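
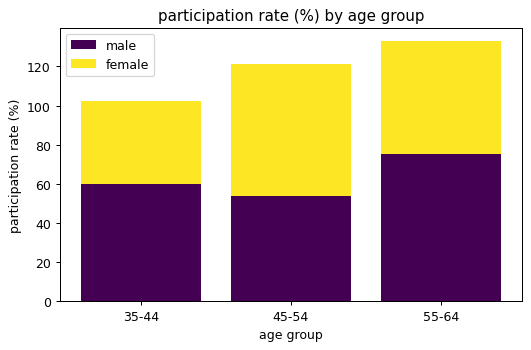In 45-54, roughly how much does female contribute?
≈ 60

female top ≈ 120, bottom ≈ 60; segment ≈ 60.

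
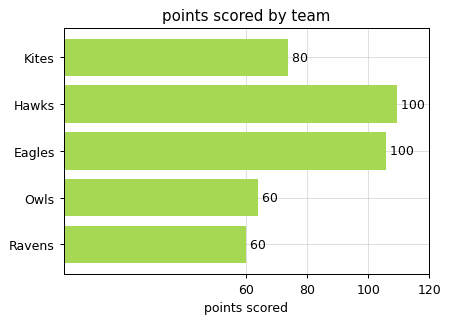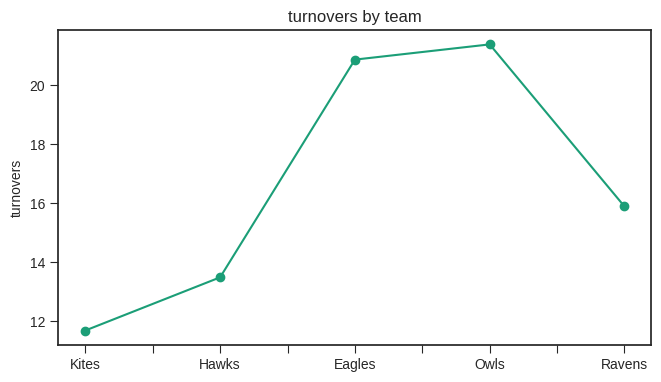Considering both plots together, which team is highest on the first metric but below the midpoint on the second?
Hawks

Chart 2 median turnovers ≈ 16; below-median teams: Kites, Hawks. Among those, Hawks has the highest points scored (≈ 100).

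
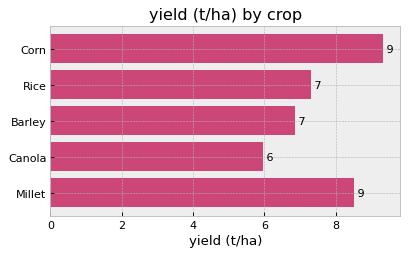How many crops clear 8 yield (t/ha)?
Above 8: Corn, Millet.

2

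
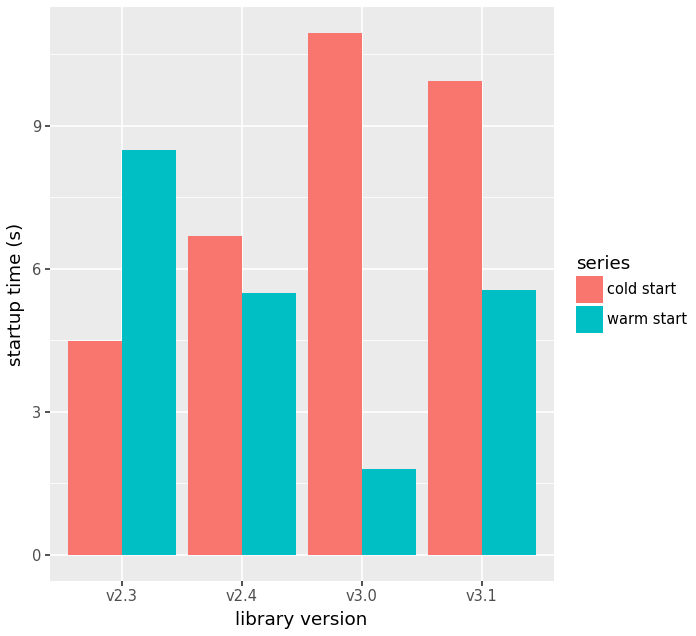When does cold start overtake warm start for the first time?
v2.3: cold start ≈ 4 vs warm start ≈ 9 (not yet); v2.4: cold start ≈ 7 vs warm start ≈ 5 (first crossover).

v2.4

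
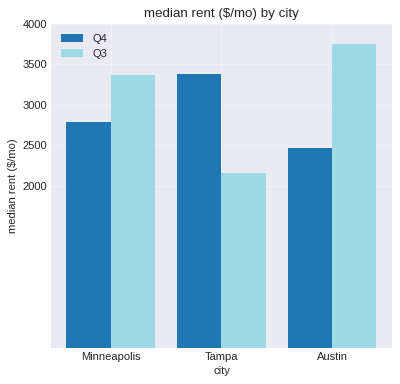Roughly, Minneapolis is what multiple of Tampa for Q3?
≈ 1.75×

Minneapolis ≈ 3500, Tampa ≈ 2000; 3500/2000 ≈ 1.75.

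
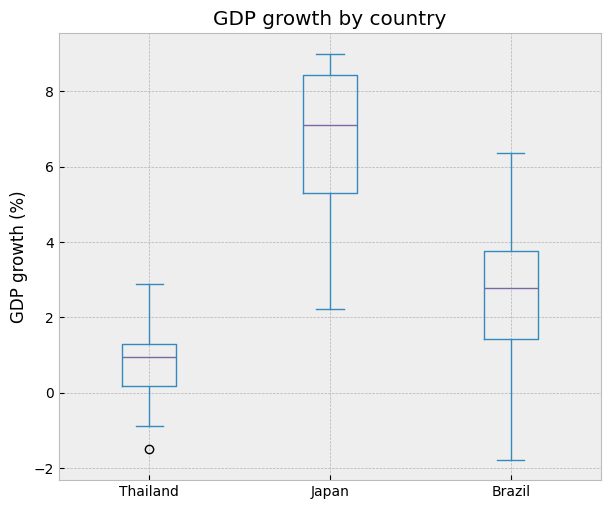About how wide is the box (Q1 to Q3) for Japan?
≈ 3.0

Q3 ≈ 8.5, Q1 ≈ 5.5; IQR ≈ 3.0.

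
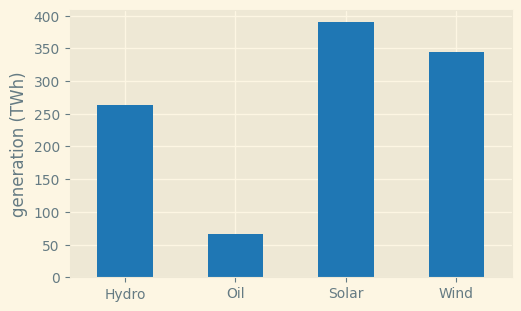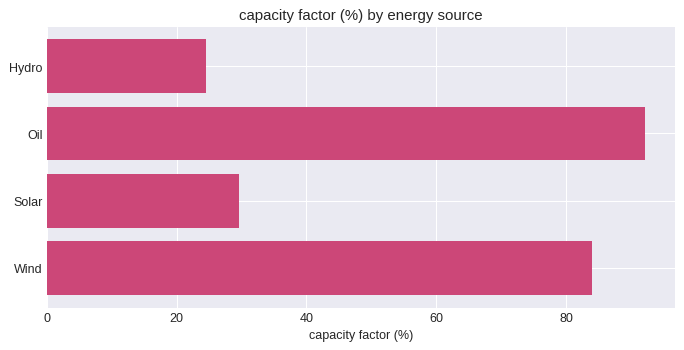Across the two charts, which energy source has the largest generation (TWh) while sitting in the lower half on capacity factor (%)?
Solar

Chart 2 median capacity factor (%) ≈ 60; below-median energy sources: Hydro, Solar. Among those, Solar has the highest generation (TWh) (≈ 400).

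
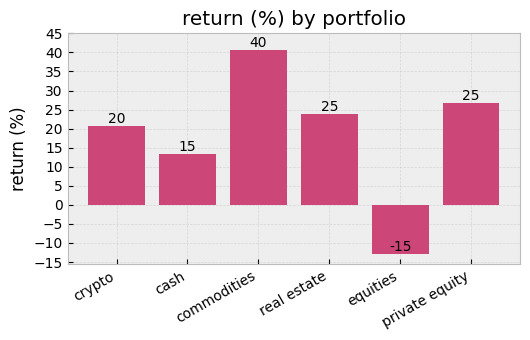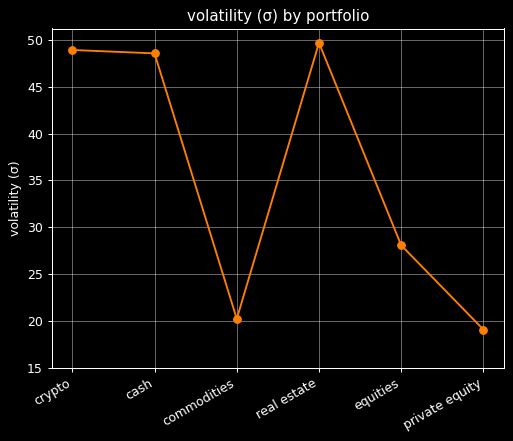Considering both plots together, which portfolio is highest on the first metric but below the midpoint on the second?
commodities

Chart 2 median volatility (σ) ≈ 40; below-median portfolios: commodities, equities, private equity. Among those, commodities has the highest return (%) (≈ 40).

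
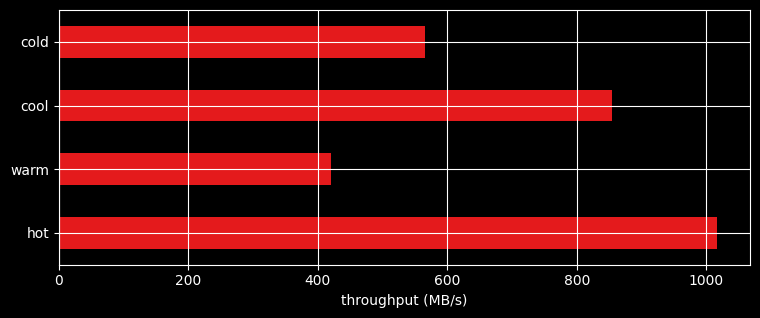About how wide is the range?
Max hot ≈ 1000, min warm ≈ 400; range ≈ 600.

≈ 600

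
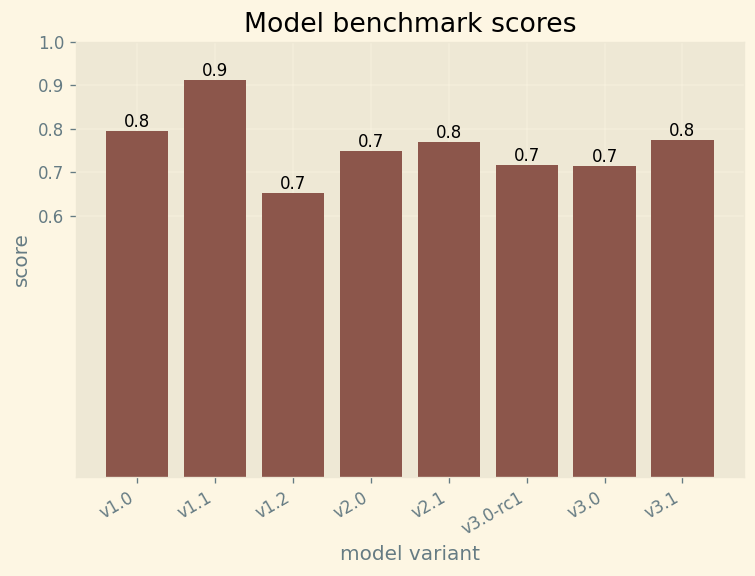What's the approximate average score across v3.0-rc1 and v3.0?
(0.7 + 0.7) / 2 ≈ 0.7.

≈ 0.7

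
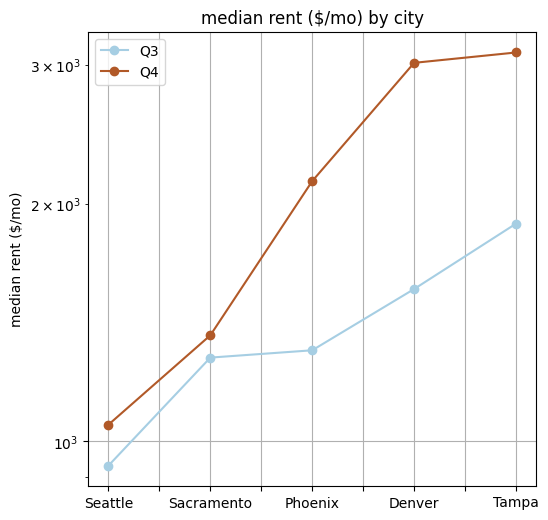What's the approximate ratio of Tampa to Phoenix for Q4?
Tampa ≈ 3200, Phoenix ≈ 2200; 3200/2200 ≈ 1.45.

≈ 1.45×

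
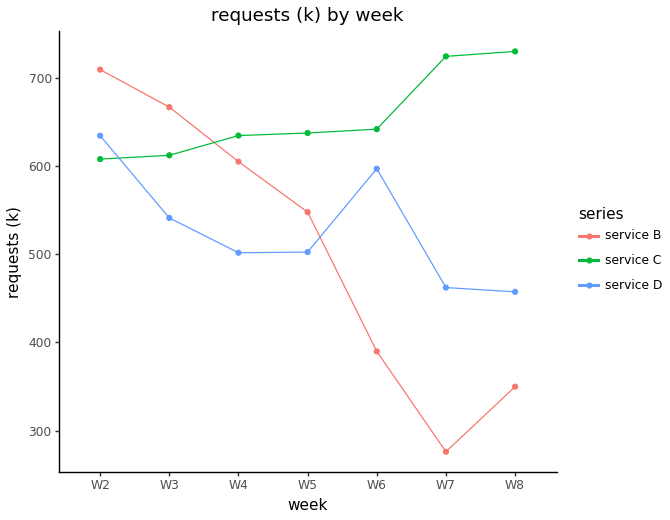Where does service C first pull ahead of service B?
W3: service C ≈ 600 vs service B ≈ 650 (not yet); W4: service C ≈ 650 vs service B ≈ 600 (first crossover).

W4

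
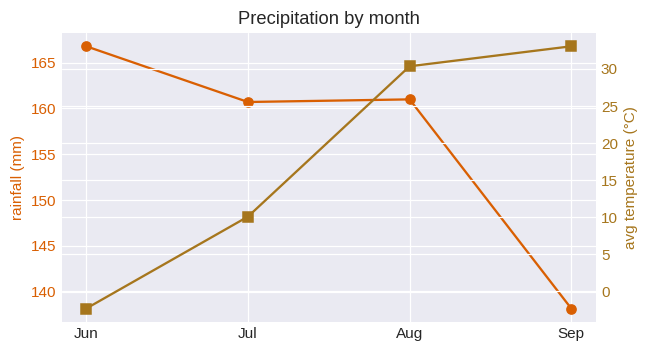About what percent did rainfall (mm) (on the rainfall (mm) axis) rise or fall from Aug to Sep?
≈ -12.5%

Aug ≈ 160, Sep ≈ 140; (140 − 160) / 160 ≈ -12.5%.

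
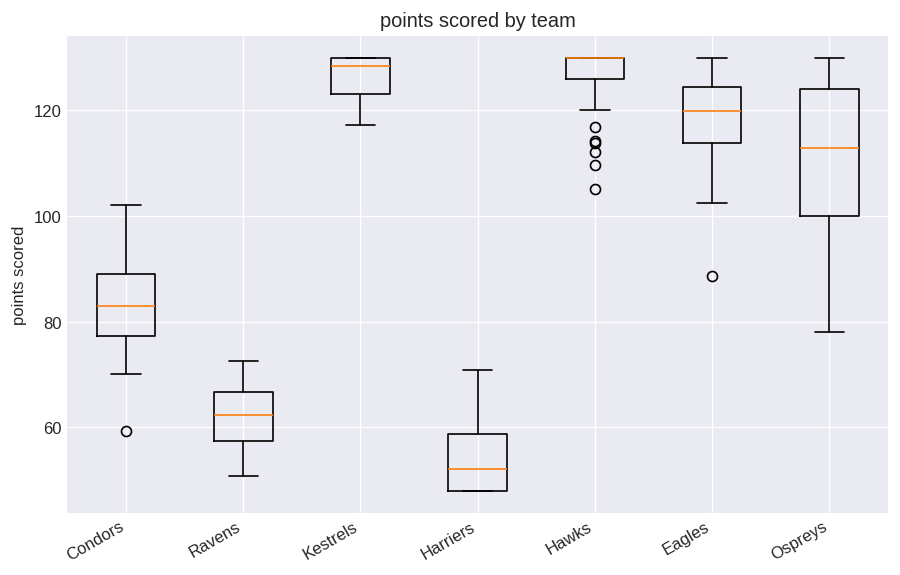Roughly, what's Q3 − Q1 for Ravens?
Q3 ≈ 70, Q1 ≈ 60; IQR ≈ 10.

≈ 10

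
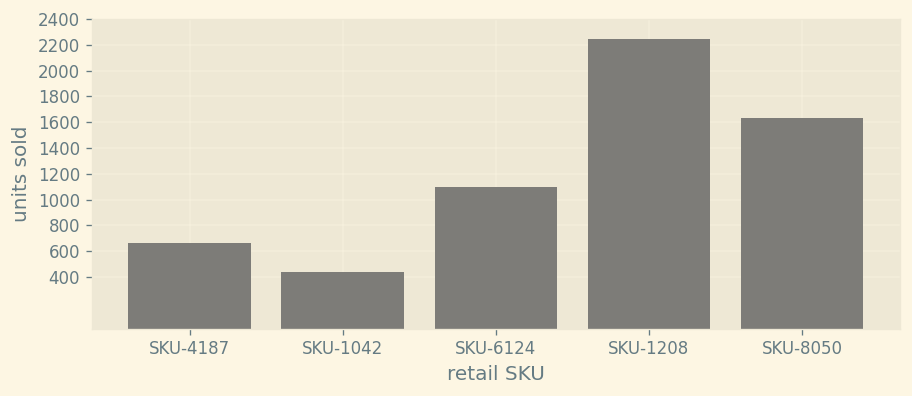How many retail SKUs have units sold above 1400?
Above 1400: SKU-1208, SKU-8050.

2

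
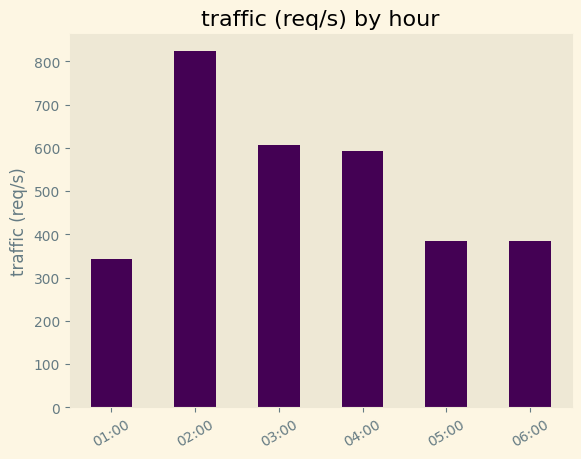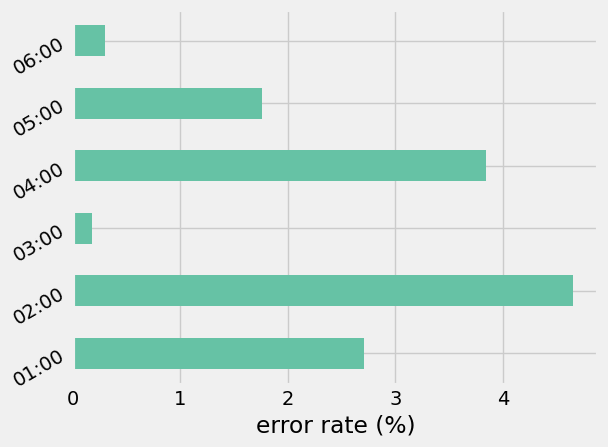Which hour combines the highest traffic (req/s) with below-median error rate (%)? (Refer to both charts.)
03:00

Chart 2 median error rate (%) ≈ 2; below-median hours: 03:00, 05:00, 06:00. Among those, 03:00 has the highest traffic (req/s) (≈ 600).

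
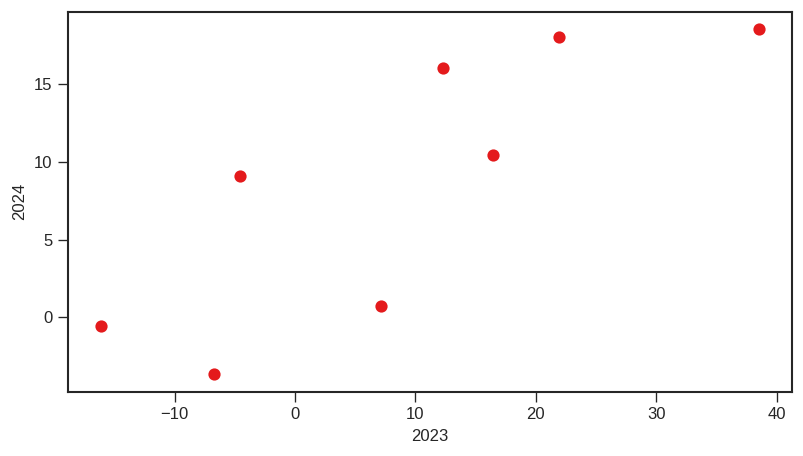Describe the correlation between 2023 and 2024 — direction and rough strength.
Points are positively correlated; strong (|r| ≈ 0.8).

positive, strong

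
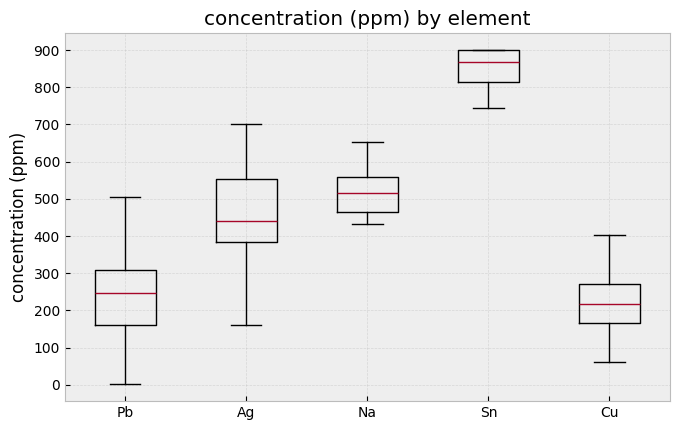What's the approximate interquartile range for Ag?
≈ 200

Q3 ≈ 600, Q1 ≈ 400; IQR ≈ 200.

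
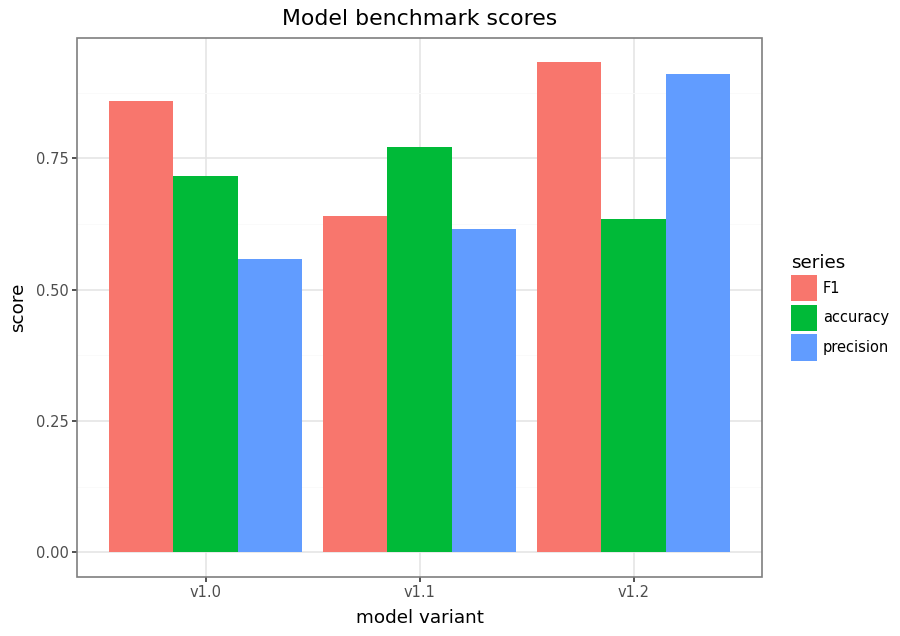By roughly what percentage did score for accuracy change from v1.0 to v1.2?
v1.0 ≈ 0.7, v1.2 ≈ 0.6; (0.6 − 0.7) / 0.7 ≈ -14.3%.

≈ -14.3%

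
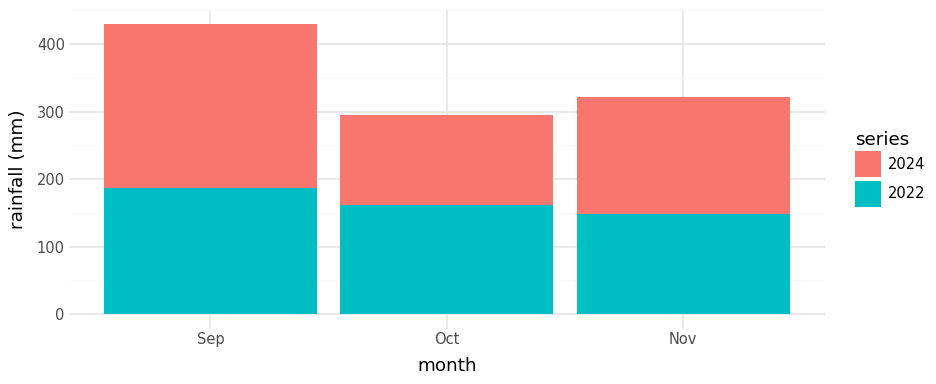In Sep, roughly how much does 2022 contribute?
≈ 200

2022 top ≈ 200, bottom ≈ 0; segment ≈ 200.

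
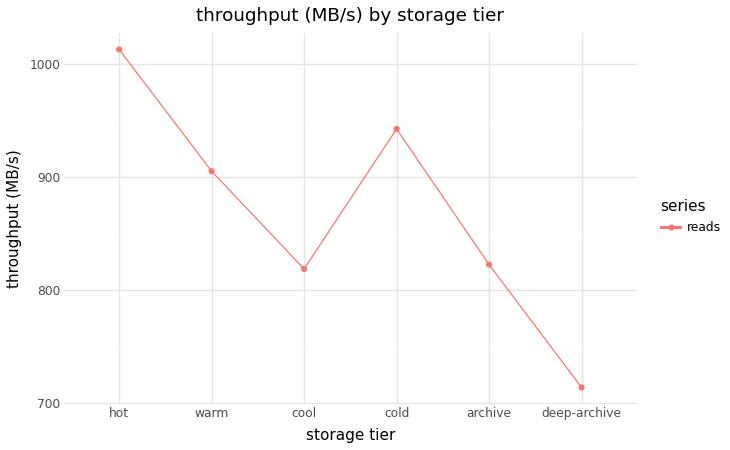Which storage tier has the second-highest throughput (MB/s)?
Top 3: hot ≈ 1025, cold ≈ 950, warm ≈ 900.

cold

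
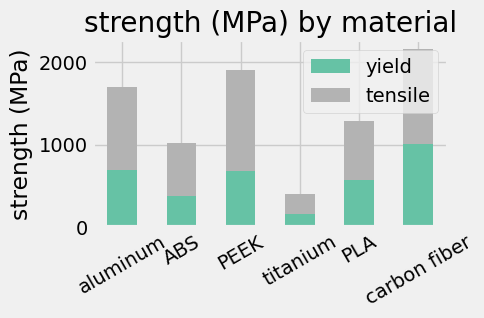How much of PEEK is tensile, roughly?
≈ 1400

tensile top ≈ 2000, bottom ≈ 600; segment ≈ 1400.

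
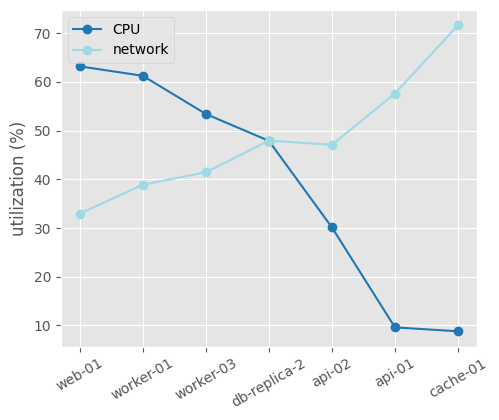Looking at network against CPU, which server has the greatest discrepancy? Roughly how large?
cache-01, ≈ 60 %

cache-01: network ≈ 70, CPU ≈ 10 → gap ≈ 60. Next-largest (api-01) is only ≈ 50.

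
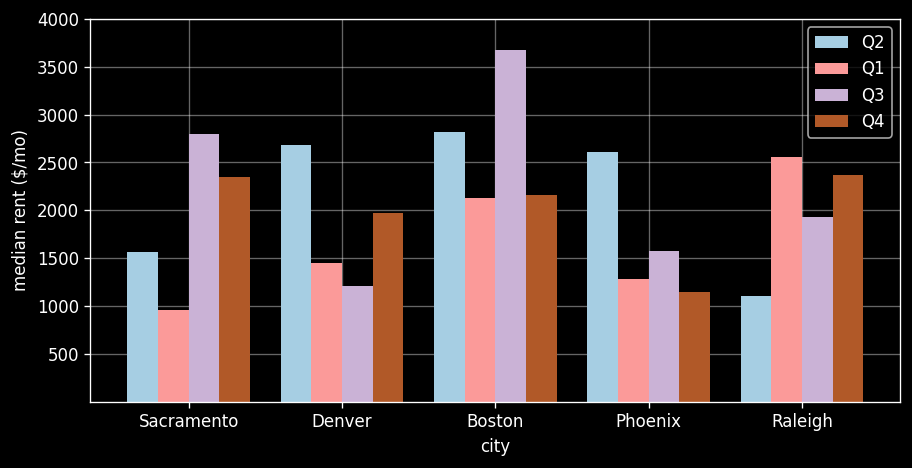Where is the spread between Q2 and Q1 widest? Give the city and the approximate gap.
Raleigh, ≈ 1500 $/mo

Raleigh: Q2 ≈ 1000, Q1 ≈ 2500 → gap ≈ 1500. Next-largest (Phoenix) is only ≈ 1000.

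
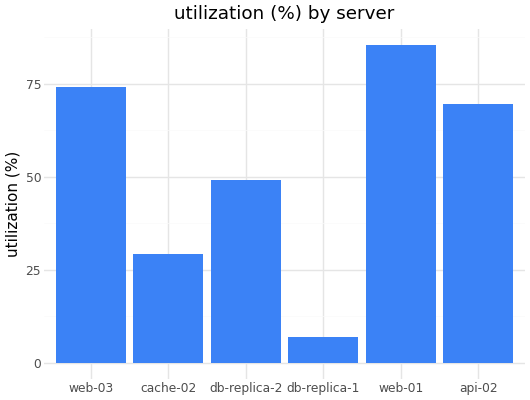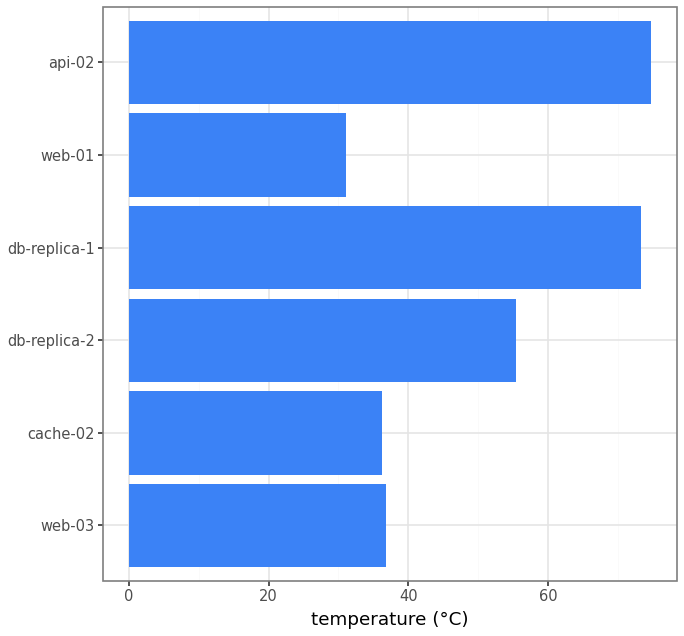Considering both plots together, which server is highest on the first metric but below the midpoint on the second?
web-01

Chart 2 median temperature (°C) ≈ 50; below-median servers: web-03, cache-02, web-01. Among those, web-01 has the highest utilization (%) (≈ 90).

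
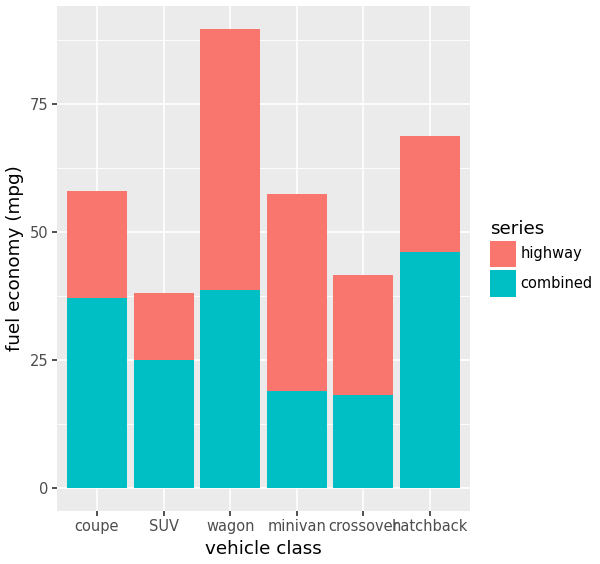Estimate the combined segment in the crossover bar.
≈ 20

combined top ≈ 20, bottom ≈ 0; segment ≈ 20.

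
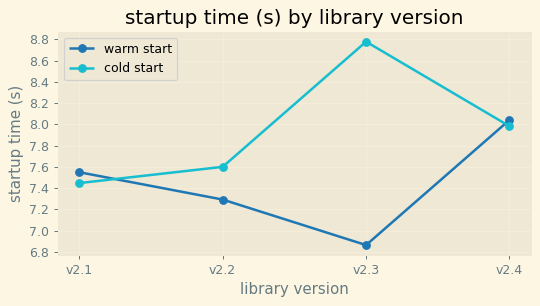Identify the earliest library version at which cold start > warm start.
v2.2

v2.1: cold start ≈ 7.4 vs warm start ≈ 7.6 (not yet); v2.2: cold start ≈ 7.6 vs warm start ≈ 7.2 (first crossover).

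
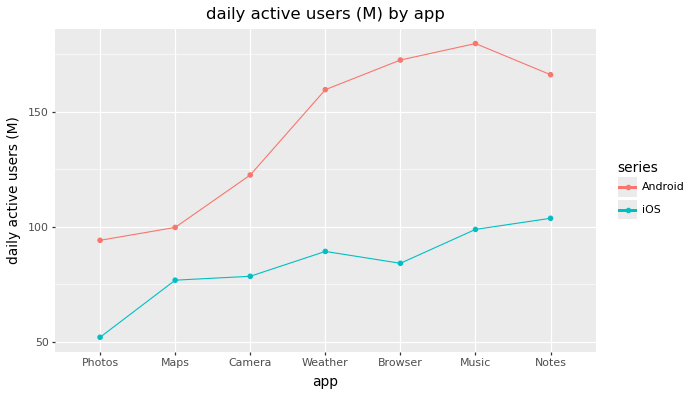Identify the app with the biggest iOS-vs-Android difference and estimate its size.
Browser: iOS ≈ 80, Android ≈ 180 → gap ≈ 100. Next-largest (Music) is only ≈ 80.

Browser, ≈ 100 M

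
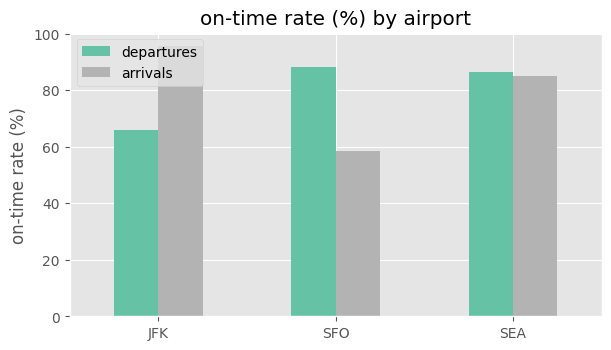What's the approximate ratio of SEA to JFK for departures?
SEA ≈ 90, JFK ≈ 70; 90/70 ≈ 1.29.

≈ 1.29×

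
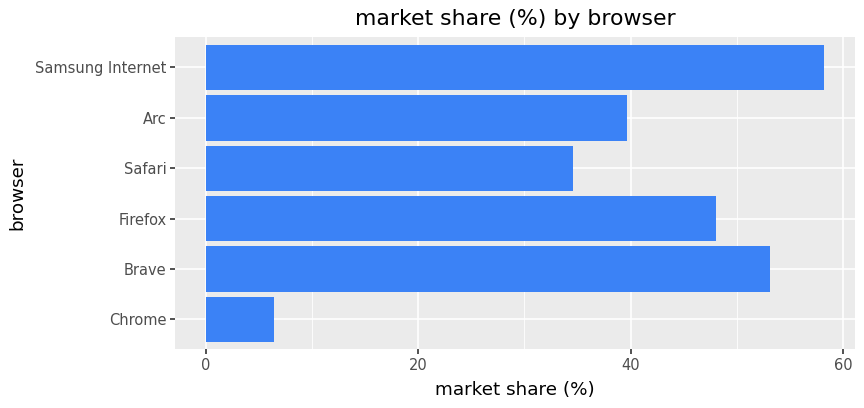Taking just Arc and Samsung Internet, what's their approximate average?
(40 + 60) / 2 ≈ 50.

≈ 50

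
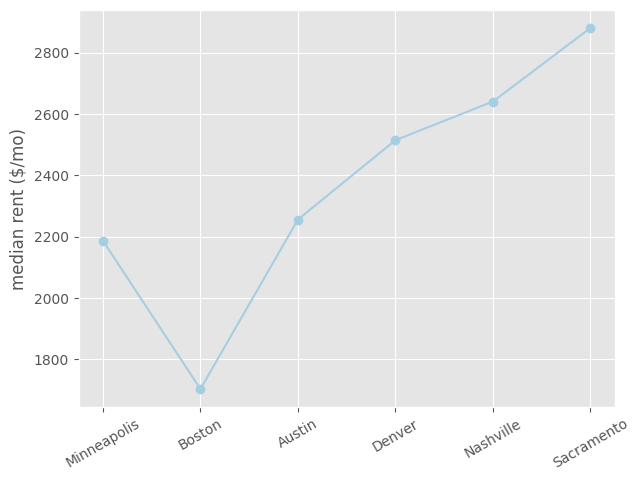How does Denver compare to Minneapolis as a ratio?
≈ 1.14×

Denver ≈ 2500, Minneapolis ≈ 2200; 2500/2200 ≈ 1.14.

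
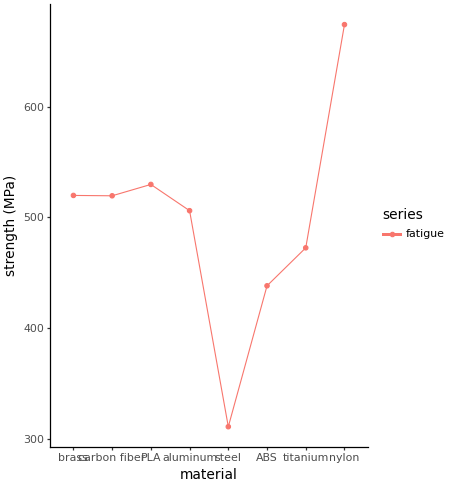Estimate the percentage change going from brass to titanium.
≈ -10%

brass ≈ 500, titanium ≈ 450; (450 − 500) / 500 ≈ -10%.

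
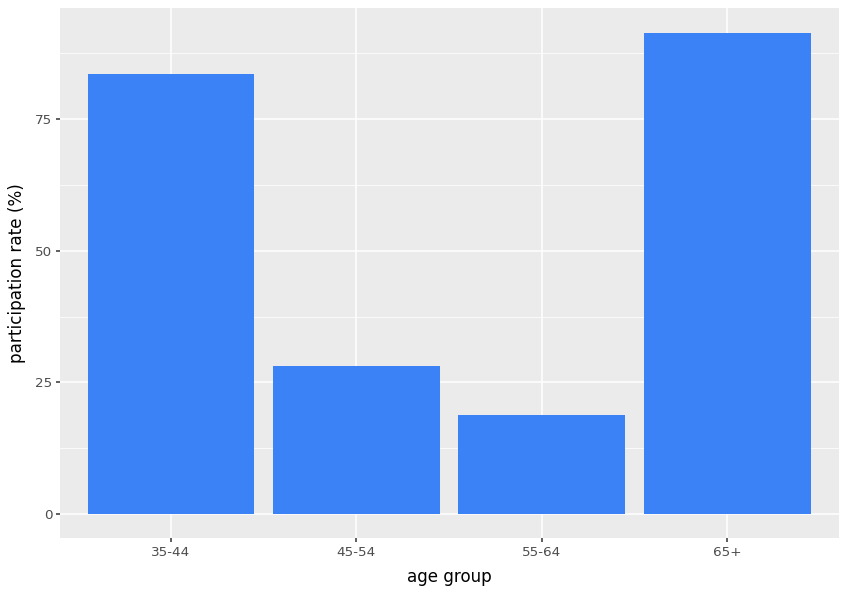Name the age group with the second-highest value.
Top 3: 65+ ≈ 90, 35-44 ≈ 80, 45-54 ≈ 30.

35-44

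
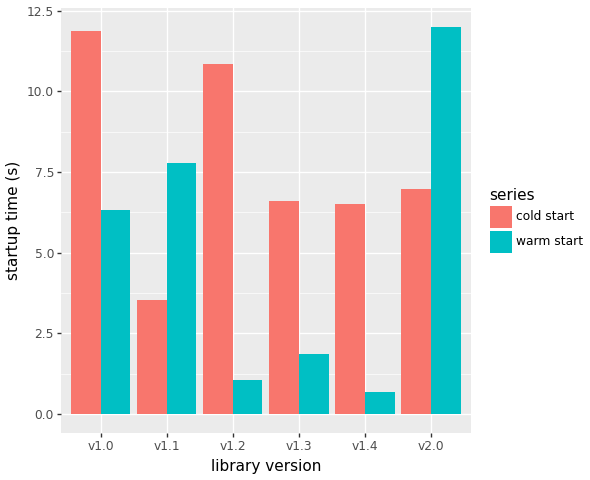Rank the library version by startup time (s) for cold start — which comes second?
v1.2

Top 3 for cold start: v1.0 ≈ 12, v1.2 ≈ 11, v2.0 ≈ 7.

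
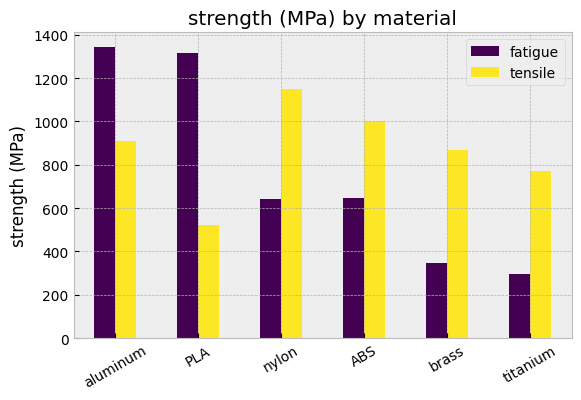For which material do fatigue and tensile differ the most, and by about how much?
PLA, ≈ 800 MPa

PLA: fatigue ≈ 1400, tensile ≈ 600 → gap ≈ 800. Next-largest (brass) is only ≈ 400.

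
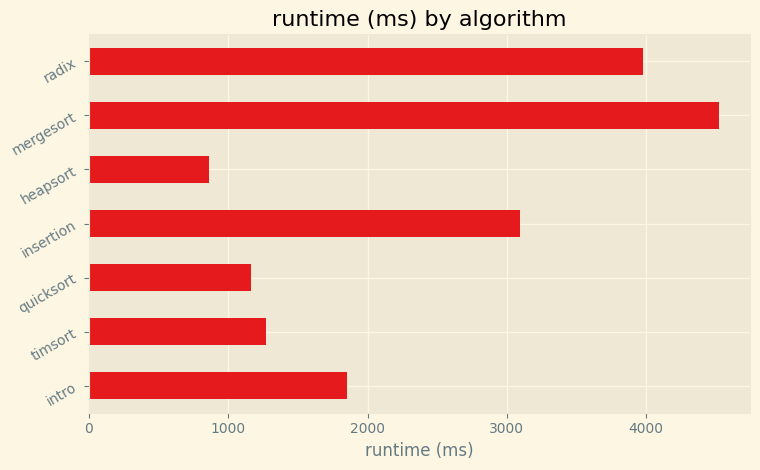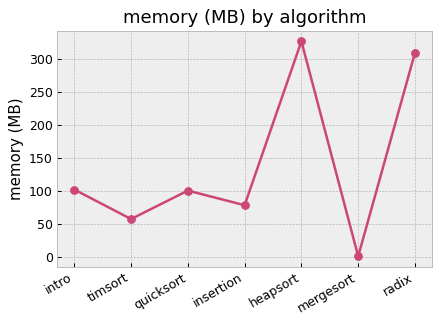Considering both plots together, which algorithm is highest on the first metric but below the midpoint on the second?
Chart 2 median memory (MB) ≈ 100; below-median algorithms: timsort, insertion, mergesort. Among those, mergesort has the highest runtime (ms) (≈ 4500).

mergesort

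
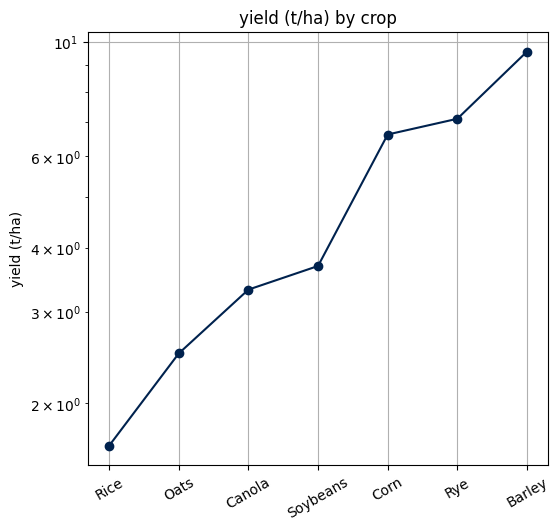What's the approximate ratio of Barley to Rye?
≈ 1.43×

Barley ≈ 10, Rye ≈ 7; 10/7 ≈ 1.43.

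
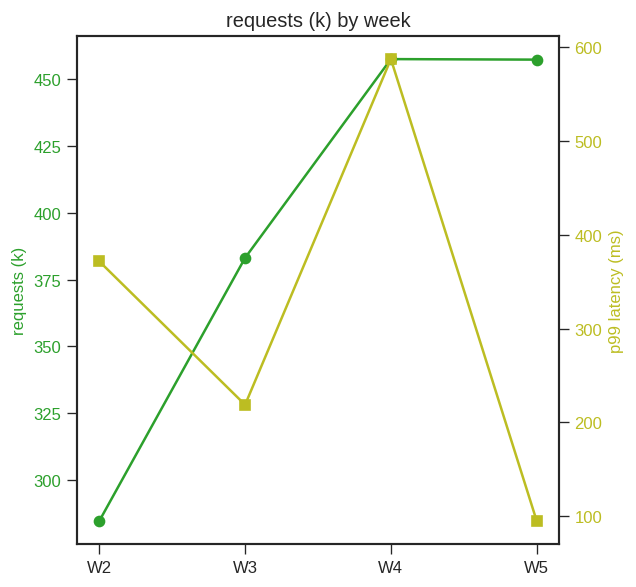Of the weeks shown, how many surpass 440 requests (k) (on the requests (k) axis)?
Above 440: W4, W5.

2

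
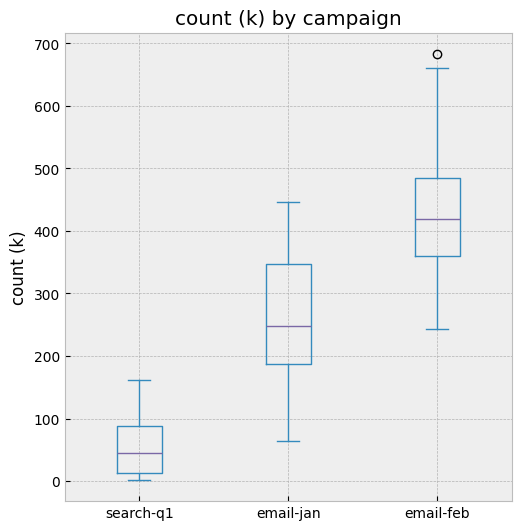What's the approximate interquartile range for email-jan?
Q3 ≈ 350, Q1 ≈ 200; IQR ≈ 150.

≈ 150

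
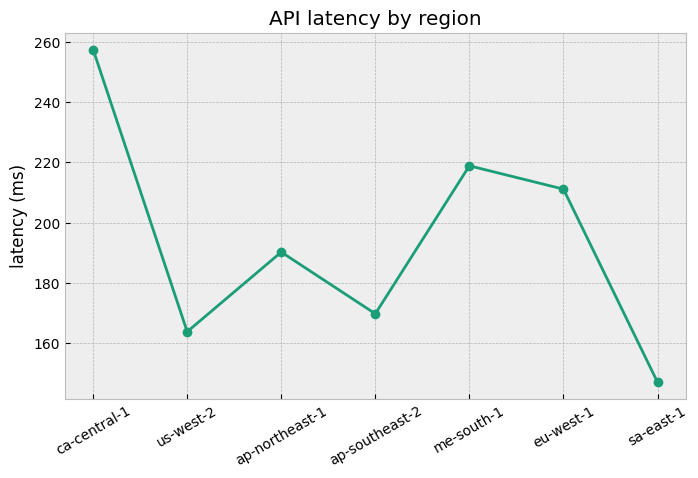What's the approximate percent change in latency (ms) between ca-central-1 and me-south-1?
≈ -15.4%

ca-central-1 ≈ 260, me-south-1 ≈ 220; (220 − 260) / 260 ≈ -15.4%.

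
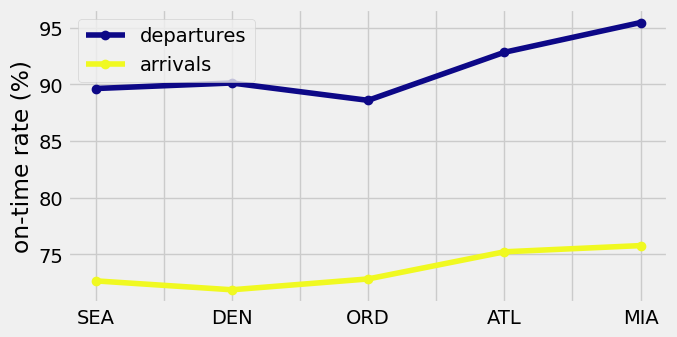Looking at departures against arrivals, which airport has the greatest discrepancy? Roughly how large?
MIA: departures ≈ 96, arrivals ≈ 76 → gap ≈ 20. Next-largest (DEN) is only ≈ 18.

MIA, ≈ 20 %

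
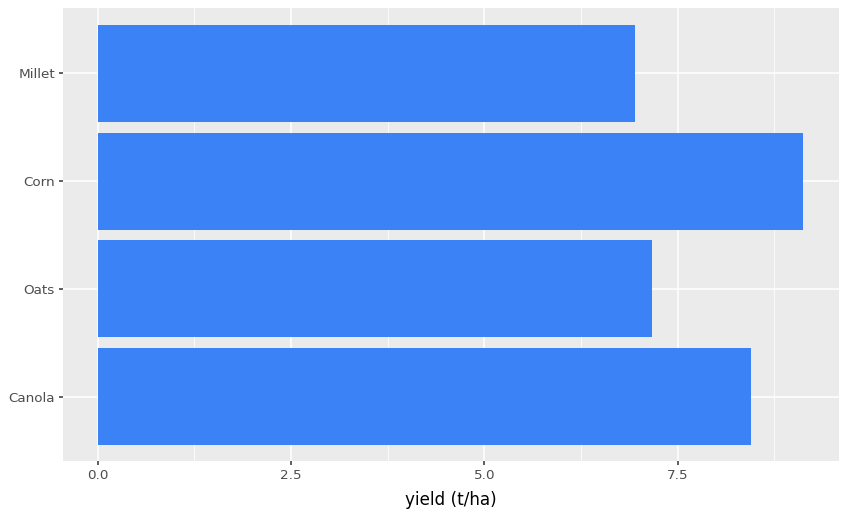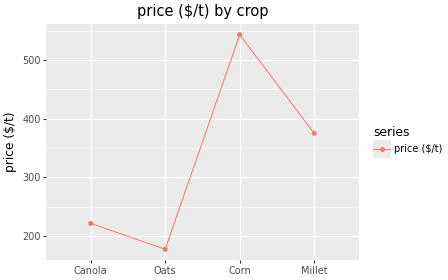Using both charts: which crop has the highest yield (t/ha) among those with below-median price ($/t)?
Chart 2 median price ($/t) ≈ 300; below-median crops: Canola, Oats. Among those, Canola has the highest yield (t/ha) (≈ 8).

Canola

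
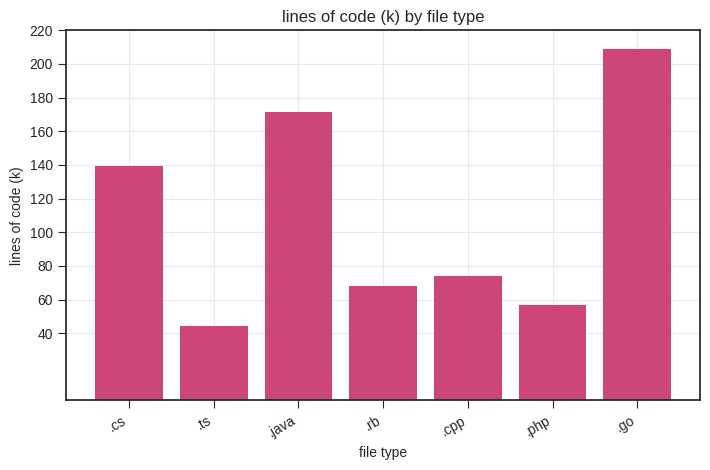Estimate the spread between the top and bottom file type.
Max .go ≈ 200, min .ts ≈ 40; range ≈ 160.

≈ 160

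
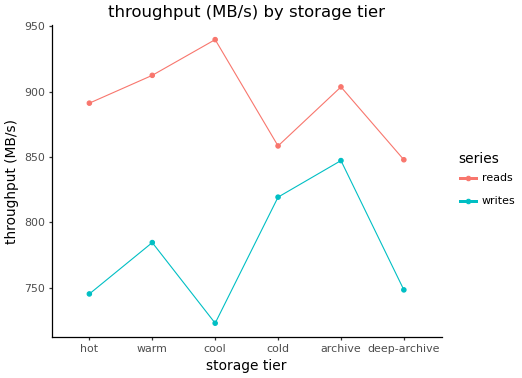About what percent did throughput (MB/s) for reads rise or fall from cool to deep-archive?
cool ≈ 940, deep-archive ≈ 840; (840 − 940) / 940 ≈ -10.6%.

≈ -10.6%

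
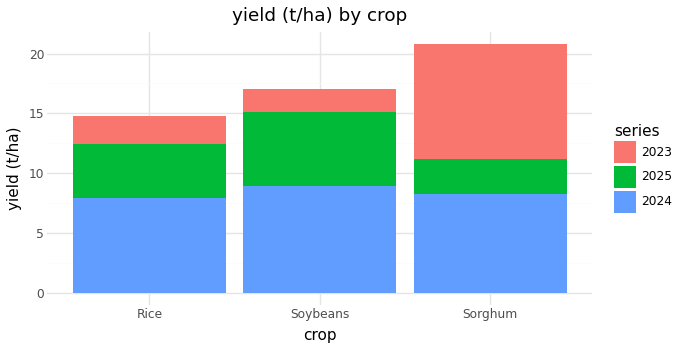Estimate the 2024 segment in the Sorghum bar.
2024 top ≈ 8, bottom ≈ 0; segment ≈ 8.

≈ 8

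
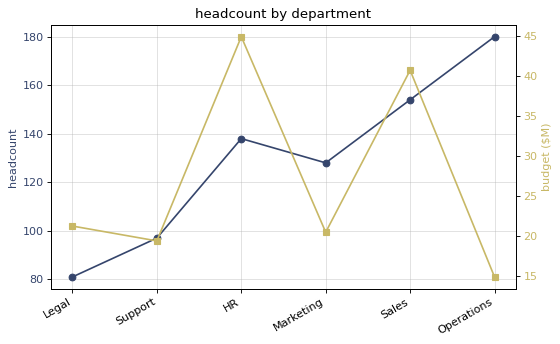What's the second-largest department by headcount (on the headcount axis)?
Top 3 (on the headcount axis): Operations ≈ 180, Sales ≈ 150, HR ≈ 140.

Sales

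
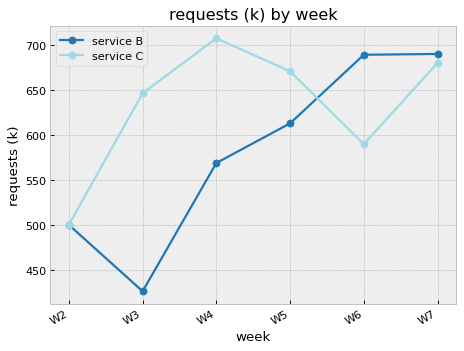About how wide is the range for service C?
Max W4 ≈ 700, min W2 ≈ 500; range ≈ 200.

≈ 200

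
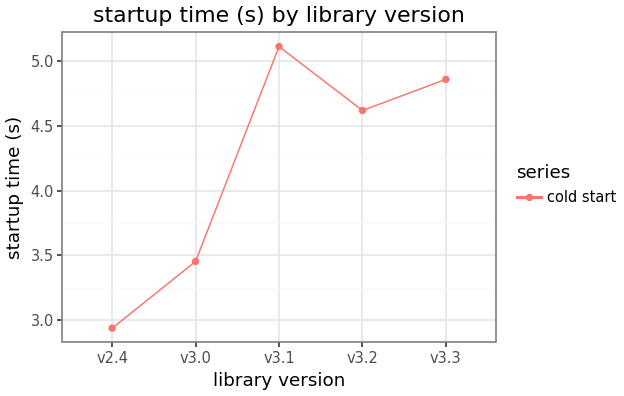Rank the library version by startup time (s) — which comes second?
v3.3

Top 3: v3.1 ≈ 5.2, v3.3 ≈ 4.8, v3.2 ≈ 4.6.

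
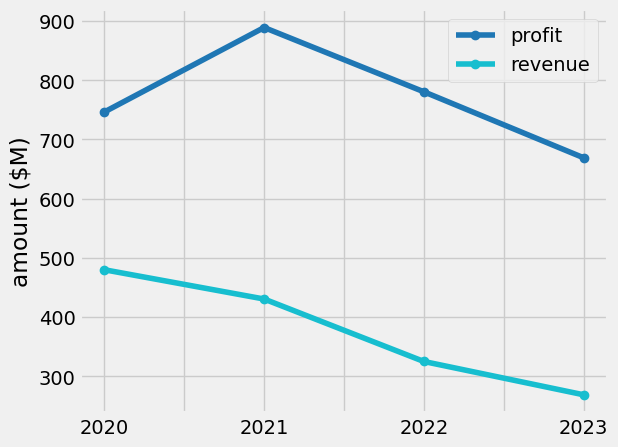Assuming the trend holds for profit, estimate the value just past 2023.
≈ 600

Last three: 900, 800, 700 → slope ≈ -100/step → next ≈ 600.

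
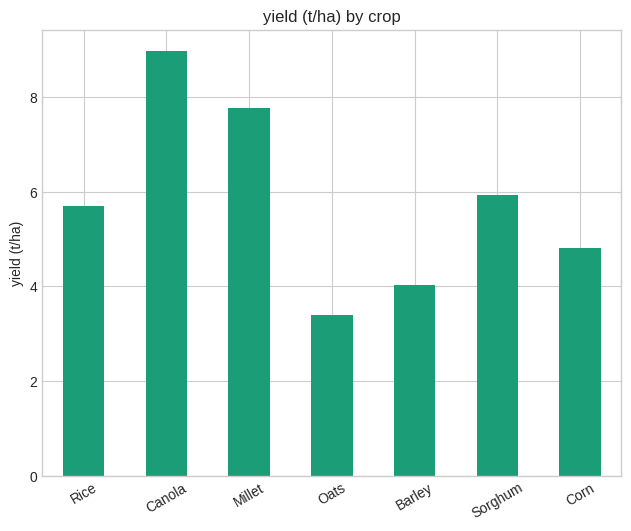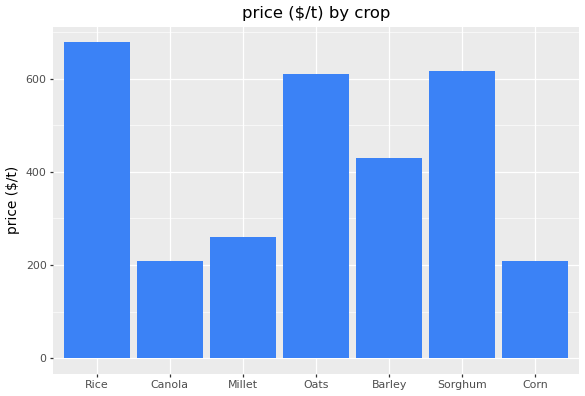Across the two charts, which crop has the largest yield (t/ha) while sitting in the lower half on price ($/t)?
Chart 2 median price ($/t) ≈ 400; below-median crops: Canola, Millet, Corn. Among those, Canola has the highest yield (t/ha) (≈ 9).

Canola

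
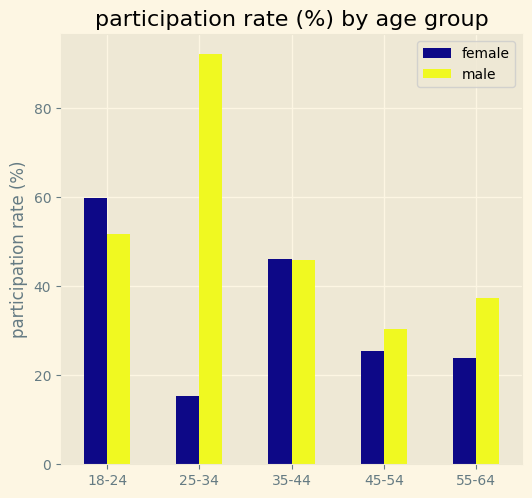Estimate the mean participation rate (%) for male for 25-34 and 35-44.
(90 + 50) / 2 ≈ 70.

≈ 70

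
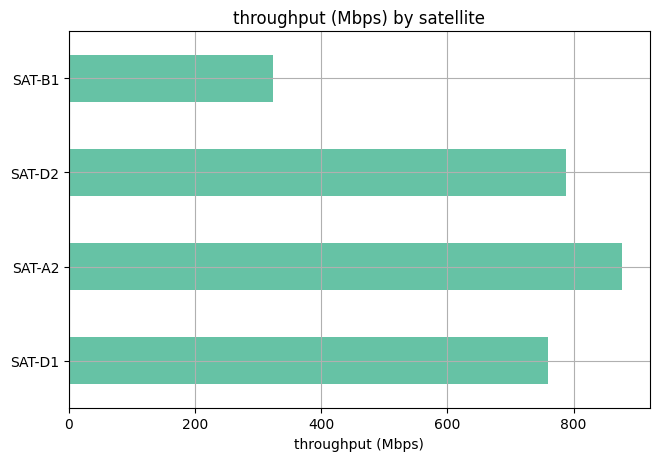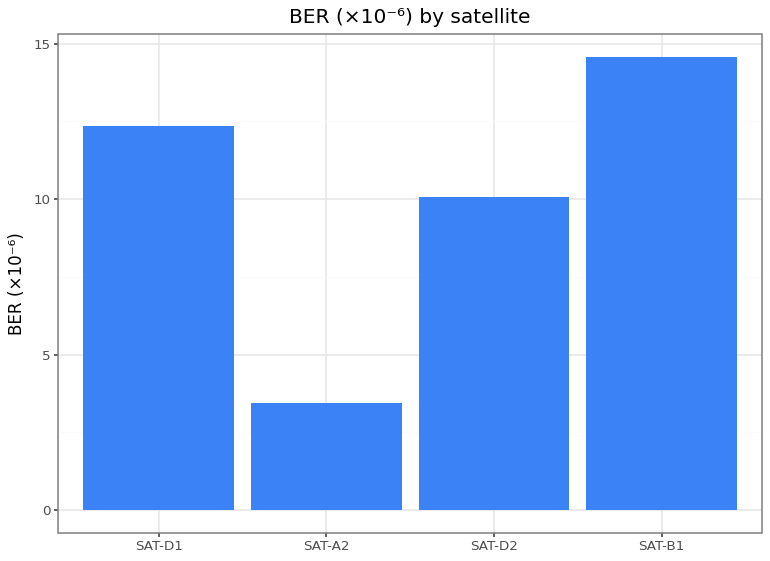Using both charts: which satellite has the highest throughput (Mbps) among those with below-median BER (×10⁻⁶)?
SAT-A2

Chart 2 median BER (×10⁻⁶) ≈ 12; below-median satellites: SAT-A2, SAT-D2. Among those, SAT-A2 has the highest throughput (Mbps) (≈ 900).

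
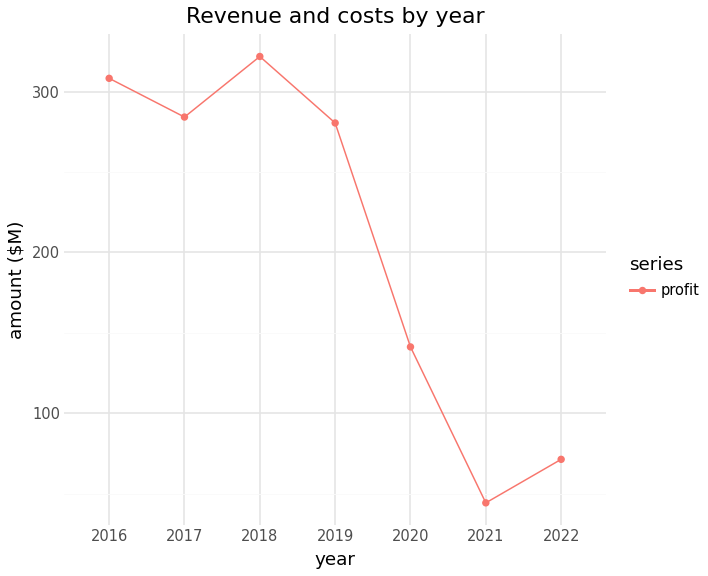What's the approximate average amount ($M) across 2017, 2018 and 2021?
(275 + 325 + 50) / 3 ≈ 217.

≈ 217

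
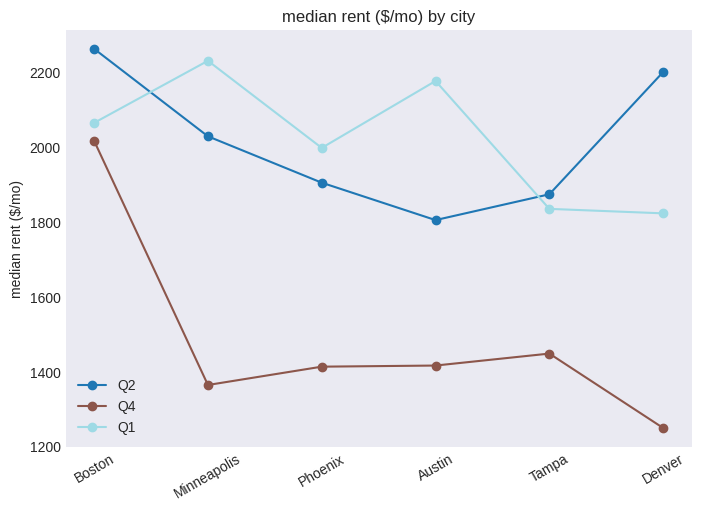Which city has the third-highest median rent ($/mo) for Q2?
Top 4 for Q2: Boston ≈ 2300, Denver ≈ 2200, Minneapolis ≈ 2000, Phoenix ≈ 1900.

Minneapolis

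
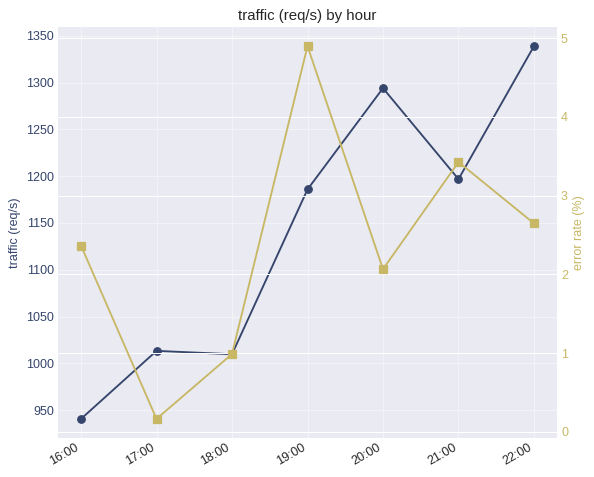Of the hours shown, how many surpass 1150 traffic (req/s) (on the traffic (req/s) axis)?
Above 1150: 19:00, 20:00, 21:00, 22:00.

4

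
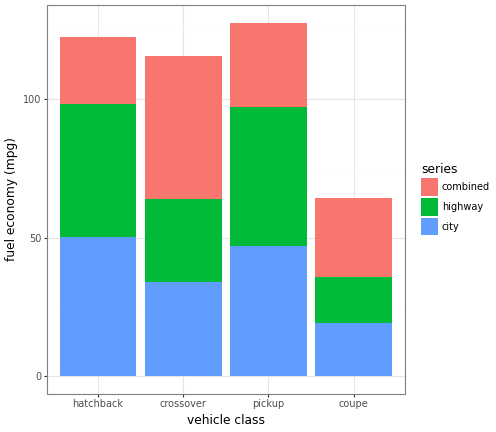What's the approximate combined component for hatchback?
≈ 20

combined top ≈ 120, bottom ≈ 100; segment ≈ 20.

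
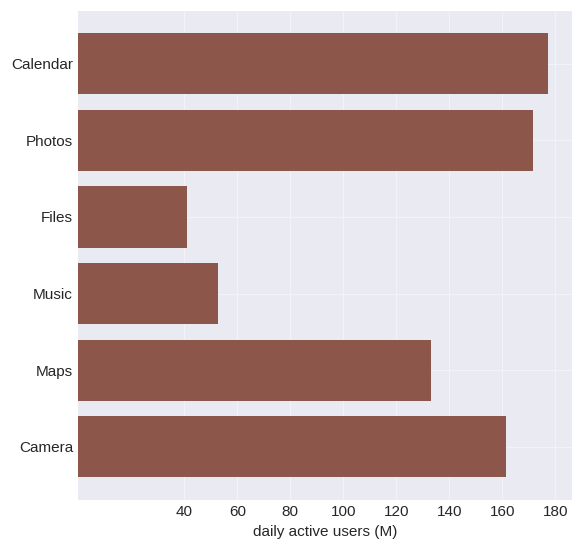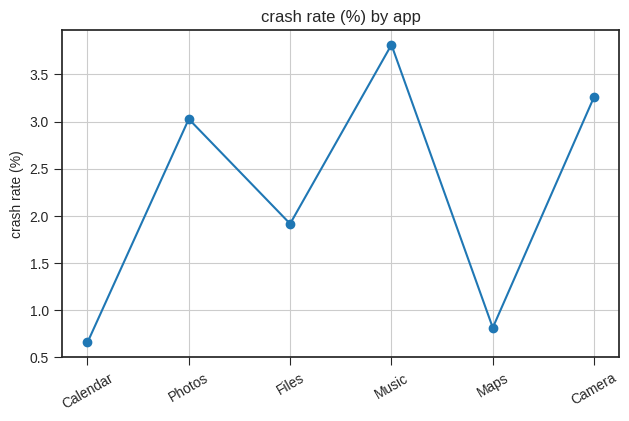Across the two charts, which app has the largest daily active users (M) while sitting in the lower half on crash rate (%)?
Chart 2 median crash rate (%) ≈ 2.5; below-median apps: Calendar, Files, Maps. Among those, Calendar has the highest daily active users (M) (≈ 180).

Calendar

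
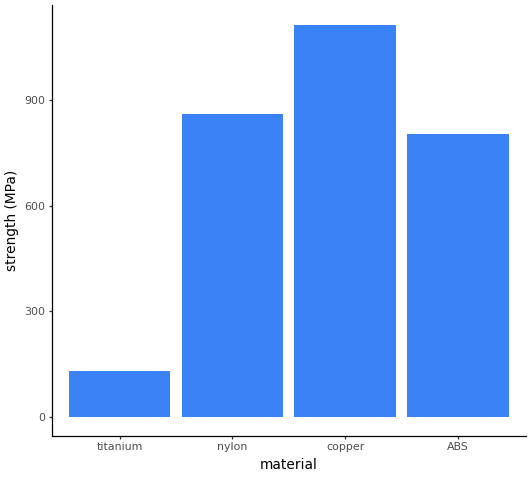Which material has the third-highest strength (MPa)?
Top 4: copper ≈ 1100, nylon ≈ 900, ABS ≈ 800, titanium ≈ 100.

ABS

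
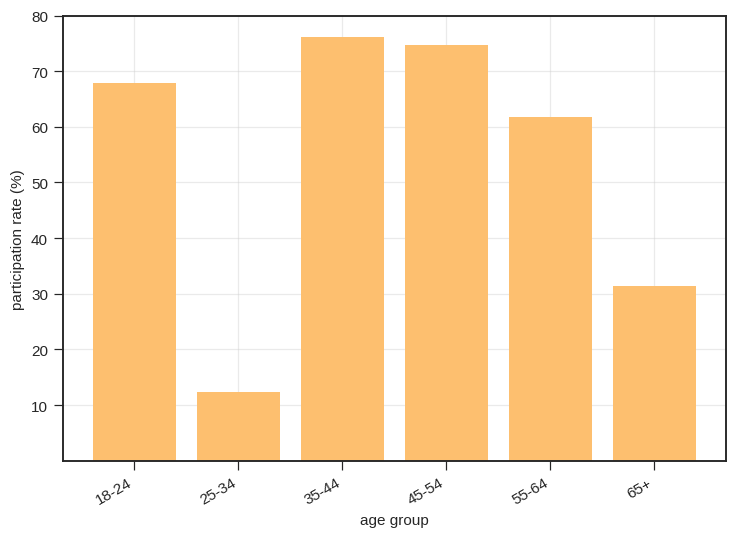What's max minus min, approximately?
Max 35-44 ≈ 80, min 25-34 ≈ 10; range ≈ 70.

≈ 70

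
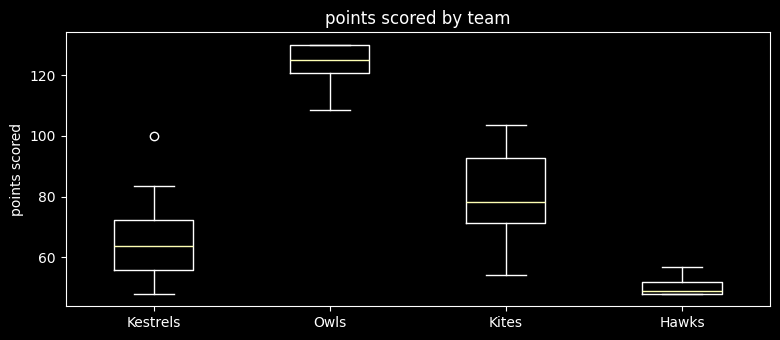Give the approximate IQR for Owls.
Q3 ≈ 130, Q1 ≈ 120; IQR ≈ 10.

≈ 10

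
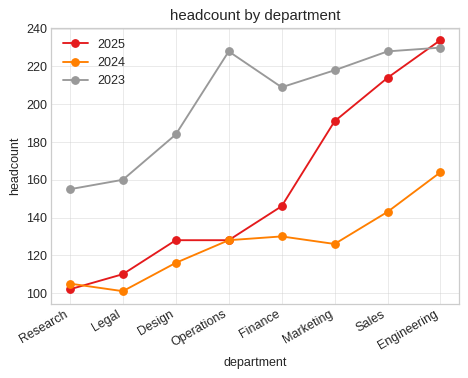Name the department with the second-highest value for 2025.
Sales

Top 3 for 2025: Engineering ≈ 240, Sales ≈ 220, Marketing ≈ 200.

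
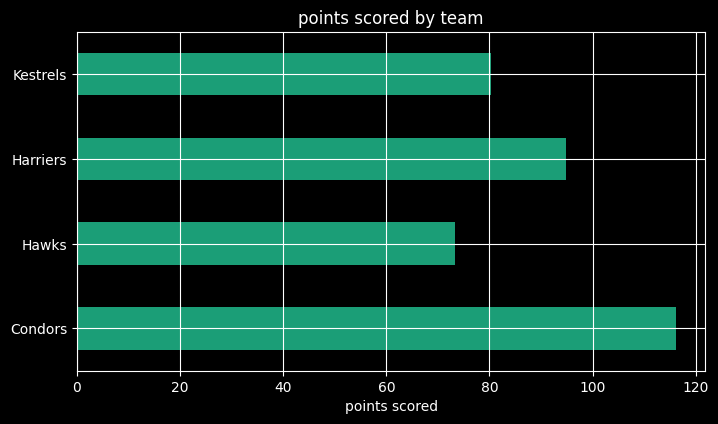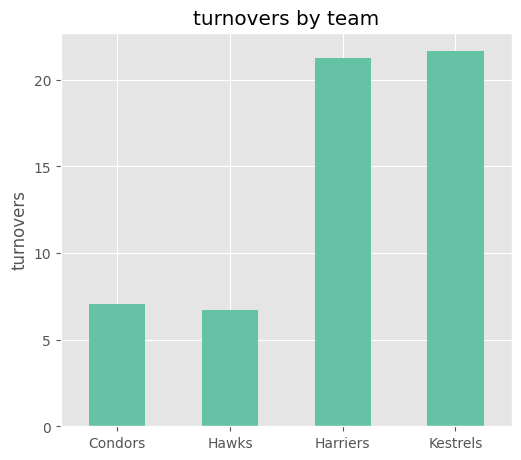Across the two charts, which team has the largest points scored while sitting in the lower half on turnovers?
Chart 2 median turnovers ≈ 14; below-median teams: Condors, Hawks. Among those, Condors has the highest points scored (≈ 120).

Condors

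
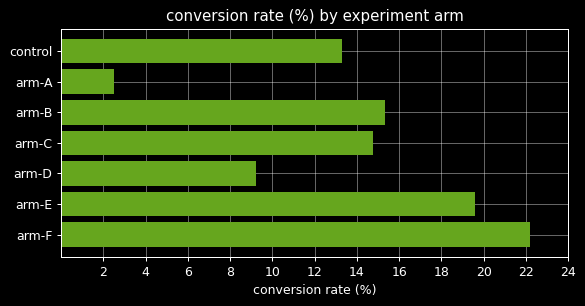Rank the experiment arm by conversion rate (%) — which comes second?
arm-E

Top 3: arm-F ≈ 22, arm-E ≈ 20, arm-B ≈ 16.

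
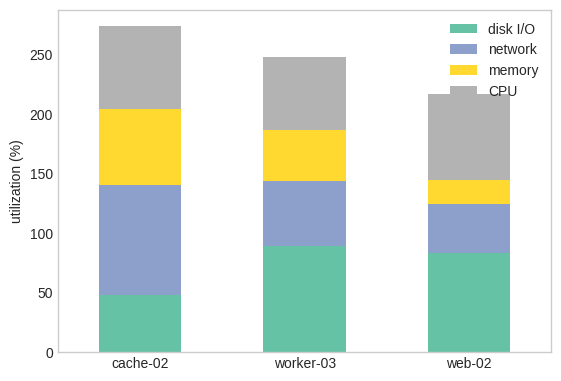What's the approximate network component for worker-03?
network top ≈ 150, bottom ≈ 100; segment ≈ 50.

≈ 50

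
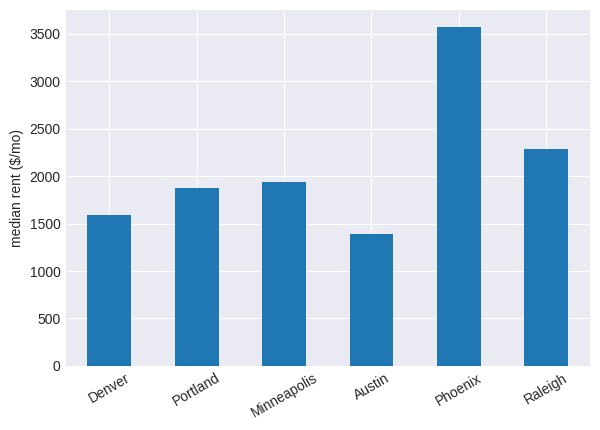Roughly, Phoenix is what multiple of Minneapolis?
≈ 1.75×

Phoenix ≈ 3500, Minneapolis ≈ 2000; 3500/2000 ≈ 1.75.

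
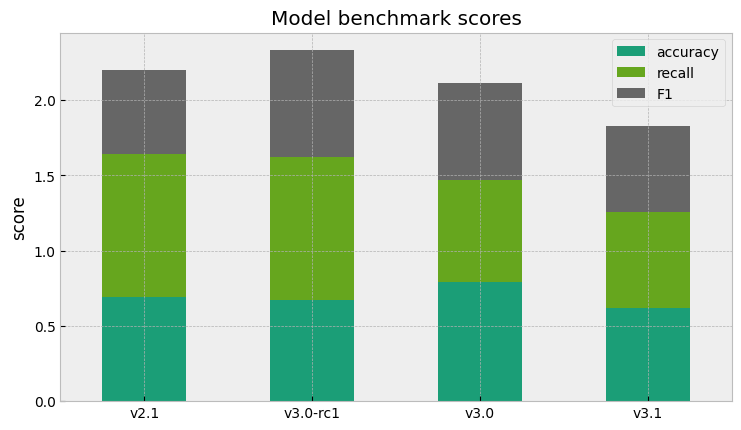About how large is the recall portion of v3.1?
recall top ≈ 1.2, bottom ≈ 0.6; segment ≈ 0.6.

≈ 0.6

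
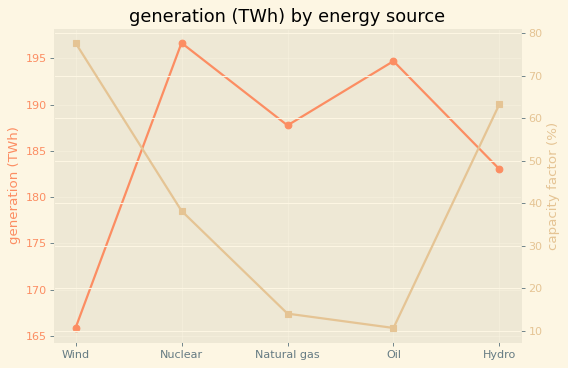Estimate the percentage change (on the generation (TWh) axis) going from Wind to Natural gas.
Wind ≈ 165, Natural gas ≈ 190; (190 − 165) / 165 ≈ +15.2%.

≈ +15.2%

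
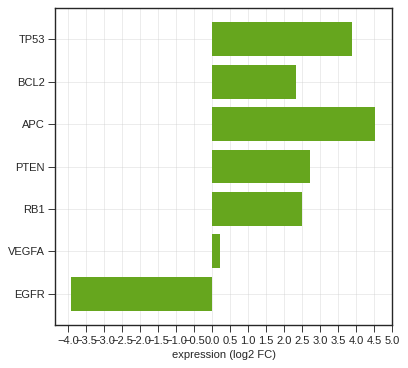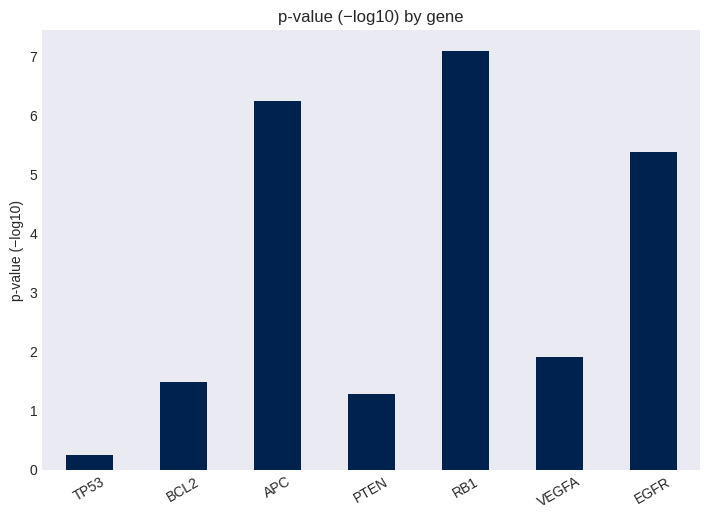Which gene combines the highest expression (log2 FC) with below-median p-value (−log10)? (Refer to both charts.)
TP53

Chart 2 median p-value (−log10) ≈ 2; below-median genes: TP53, BCL2, PTEN. Among those, TP53 has the highest expression (log2 FC) (≈ 4).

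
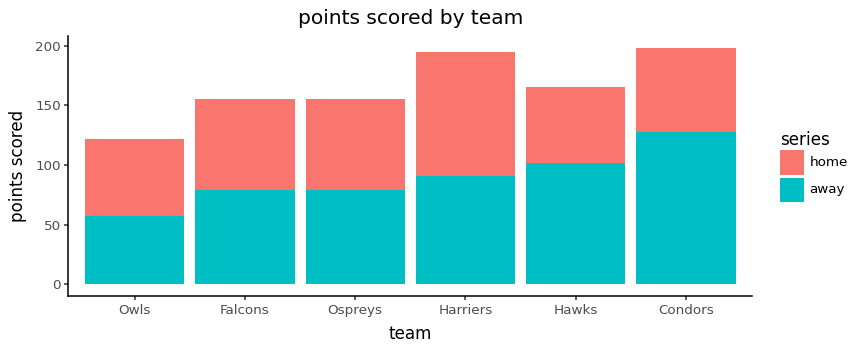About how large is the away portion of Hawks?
away top ≈ 100, bottom ≈ 0; segment ≈ 100.

≈ 100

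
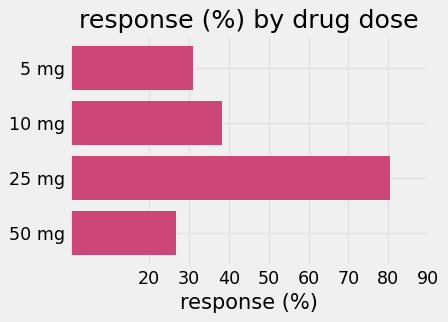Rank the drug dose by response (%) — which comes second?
Top 3: 25 mg ≈ 80, 10 mg ≈ 40, 5 mg ≈ 30.

10 mg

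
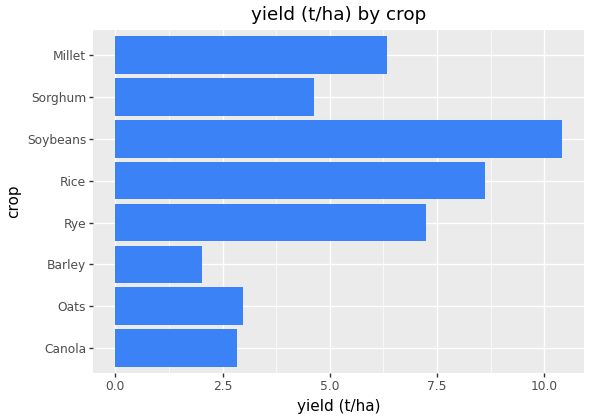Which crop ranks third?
Top 4: Soybeans ≈ 10, Rice ≈ 9, Rye ≈ 7, Millet ≈ 6.

Rye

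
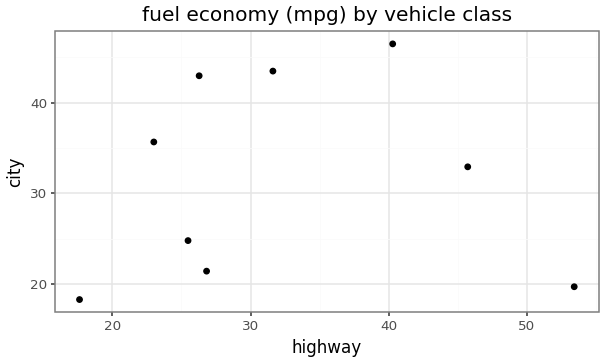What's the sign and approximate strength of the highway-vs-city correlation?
Points are roughly uncorrelated; weak (|r| ≈ 0.1).

no clear correlation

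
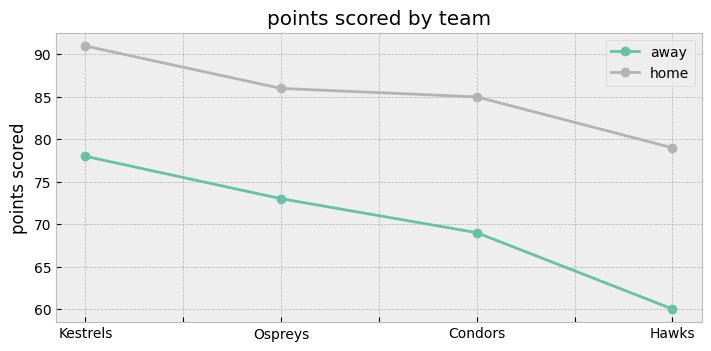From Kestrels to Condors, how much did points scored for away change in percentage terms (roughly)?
≈ -12.5%

Kestrels ≈ 80, Condors ≈ 70; (70 − 80) / 80 ≈ -12.5%.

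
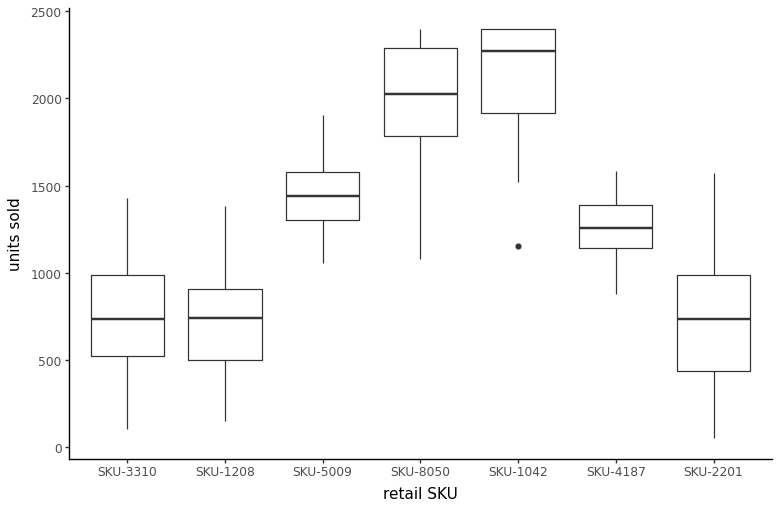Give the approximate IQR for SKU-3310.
Q3 ≈ 1000, Q1 ≈ 600; IQR ≈ 400.

≈ 400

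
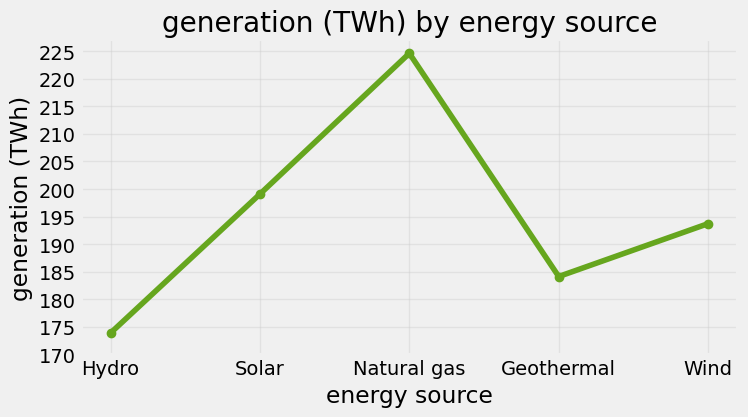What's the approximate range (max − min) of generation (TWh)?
Max Natural gas ≈ 225, min Hydro ≈ 175; range ≈ 50.

≈ 50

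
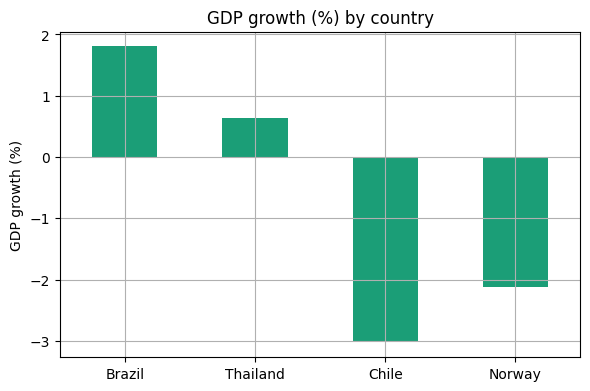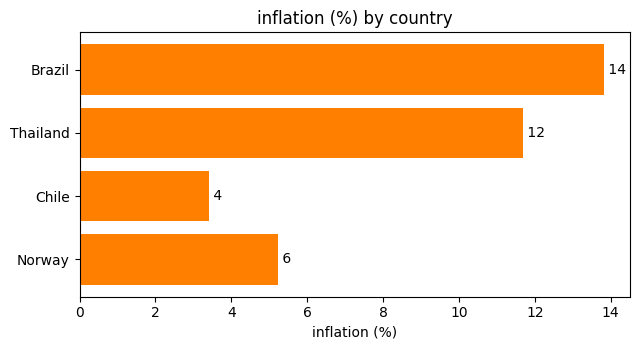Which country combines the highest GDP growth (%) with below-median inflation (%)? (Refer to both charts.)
Norway

Chart 2 median inflation (%) ≈ 8; below-median countries: Chile, Norway. Among those, Norway has the highest GDP growth (%) (≈ -2.2).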